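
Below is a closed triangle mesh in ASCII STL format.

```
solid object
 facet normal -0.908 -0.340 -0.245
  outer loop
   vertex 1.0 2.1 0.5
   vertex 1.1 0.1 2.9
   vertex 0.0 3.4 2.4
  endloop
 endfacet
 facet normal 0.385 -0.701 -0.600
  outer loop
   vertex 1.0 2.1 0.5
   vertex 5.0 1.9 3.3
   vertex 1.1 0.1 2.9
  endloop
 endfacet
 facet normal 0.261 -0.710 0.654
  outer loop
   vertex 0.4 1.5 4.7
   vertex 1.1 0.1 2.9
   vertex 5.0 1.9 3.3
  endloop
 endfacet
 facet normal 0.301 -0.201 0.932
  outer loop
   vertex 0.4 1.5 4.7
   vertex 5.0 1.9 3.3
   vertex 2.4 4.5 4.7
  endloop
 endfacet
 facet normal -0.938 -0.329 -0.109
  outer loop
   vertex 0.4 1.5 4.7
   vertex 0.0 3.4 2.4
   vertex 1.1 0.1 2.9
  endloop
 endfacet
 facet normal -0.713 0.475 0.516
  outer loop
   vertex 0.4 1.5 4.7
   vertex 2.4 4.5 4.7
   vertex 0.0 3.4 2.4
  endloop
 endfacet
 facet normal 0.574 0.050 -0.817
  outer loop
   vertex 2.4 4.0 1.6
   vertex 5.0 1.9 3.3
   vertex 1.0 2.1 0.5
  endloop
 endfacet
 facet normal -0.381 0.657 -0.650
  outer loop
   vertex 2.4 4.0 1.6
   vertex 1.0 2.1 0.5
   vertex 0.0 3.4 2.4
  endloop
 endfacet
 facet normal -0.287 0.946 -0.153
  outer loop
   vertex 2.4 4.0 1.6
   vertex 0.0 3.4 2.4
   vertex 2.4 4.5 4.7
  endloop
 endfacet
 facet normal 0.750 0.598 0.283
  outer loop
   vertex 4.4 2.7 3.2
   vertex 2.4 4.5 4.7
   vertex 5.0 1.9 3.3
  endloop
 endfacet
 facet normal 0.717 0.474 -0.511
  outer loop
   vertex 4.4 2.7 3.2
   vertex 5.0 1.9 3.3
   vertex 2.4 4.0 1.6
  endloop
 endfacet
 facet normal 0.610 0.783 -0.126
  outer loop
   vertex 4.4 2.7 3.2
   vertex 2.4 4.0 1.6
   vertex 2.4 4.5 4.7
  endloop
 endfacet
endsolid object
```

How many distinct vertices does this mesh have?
8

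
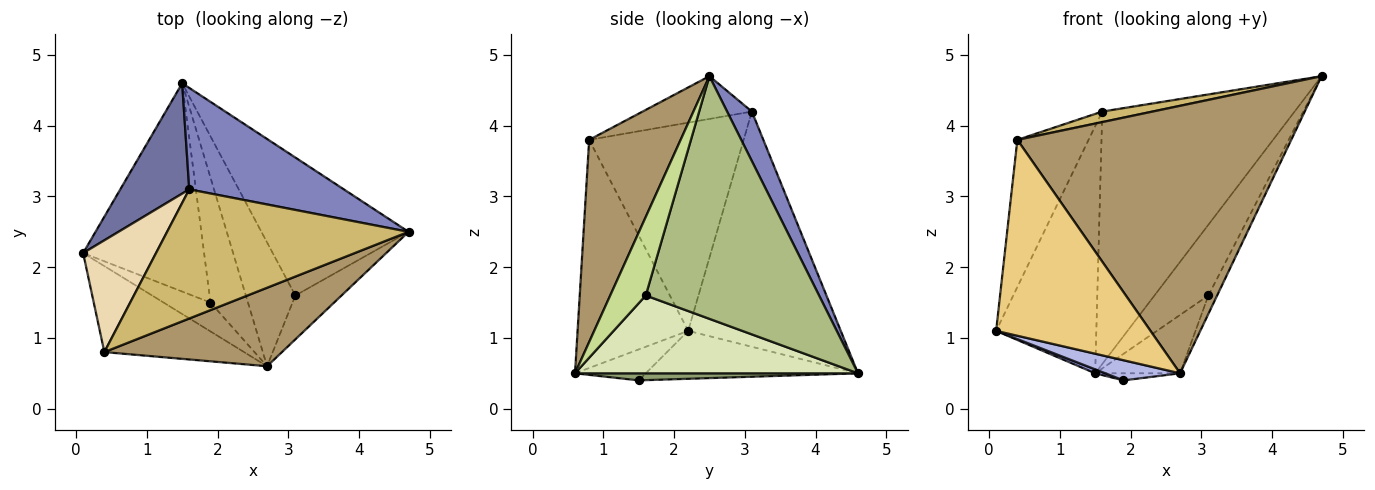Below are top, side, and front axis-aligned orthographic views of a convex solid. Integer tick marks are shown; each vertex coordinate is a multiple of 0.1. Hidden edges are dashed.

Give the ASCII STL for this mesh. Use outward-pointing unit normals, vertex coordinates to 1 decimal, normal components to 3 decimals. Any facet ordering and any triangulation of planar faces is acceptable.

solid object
 facet normal -0.812 0.533 0.238
  outer loop
   vertex 1.6 3.1 4.2
   vertex 1.5 4.6 0.5
   vertex 0.1 2.2 1.1
  endloop
 endfacet
 facet normal 0.119 0.921 0.370
  outer loop
   vertex 1.6 3.1 4.2
   vertex 4.7 2.5 4.7
   vertex 1.5 4.6 0.5
  endloop
 endfacet
 facet normal -0.368 -0.018 -0.930
  outer loop
   vertex 1.9 1.5 0.4
   vertex 0.1 2.2 1.1
   vertex 1.5 4.6 0.5
  endloop
 endfacet
 facet normal -0.476 -0.503 -0.721
  outer loop
   vertex 1.9 1.5 0.4
   vertex 2.7 0.6 0.5
   vertex 0.1 2.2 1.1
  endloop
 endfacet
 facet normal 0.185 0.056 -0.981
  outer loop
   vertex 1.9 1.5 0.4
   vertex 1.5 4.6 0.5
   vertex 2.7 0.6 0.5
  endloop
 endfacet
 facet normal 0.826 0.257 -0.501
  outer loop
   vertex 3.1 1.6 1.6
   vertex 1.5 4.6 0.5
   vertex 4.7 2.5 4.7
  endloop
 endfacet
 facet normal 0.843 0.208 -0.496
  outer loop
   vertex 3.1 1.6 1.6
   vertex 4.7 2.5 4.7
   vertex 2.7 0.6 0.5
  endloop
 endfacet
 facet normal 0.818 0.245 -0.520
  outer loop
   vertex 3.1 1.6 1.6
   vertex 2.7 0.6 0.5
   vertex 1.5 4.6 0.5
  endloop
 endfacet
 facet normal 0.305 -0.914 0.268
  outer loop
   vertex 0.4 0.8 3.8
   vertex 2.7 0.6 0.5
   vertex 4.7 2.5 4.7
  endloop
 endfacet
 facet normal -0.174 -0.080 0.982
  outer loop
   vertex 0.4 0.8 3.8
   vertex 4.7 2.5 4.7
   vertex 1.6 3.1 4.2
  endloop
 endfacet
 facet normal -0.549 -0.766 -0.336
  outer loop
   vertex 0.4 0.8 3.8
   vertex 0.1 2.2 1.1
   vertex 2.7 0.6 0.5
  endloop
 endfacet
 facet normal -0.866 0.399 0.303
  outer loop
   vertex 0.4 0.8 3.8
   vertex 1.6 3.1 4.2
   vertex 0.1 2.2 1.1
  endloop
 endfacet
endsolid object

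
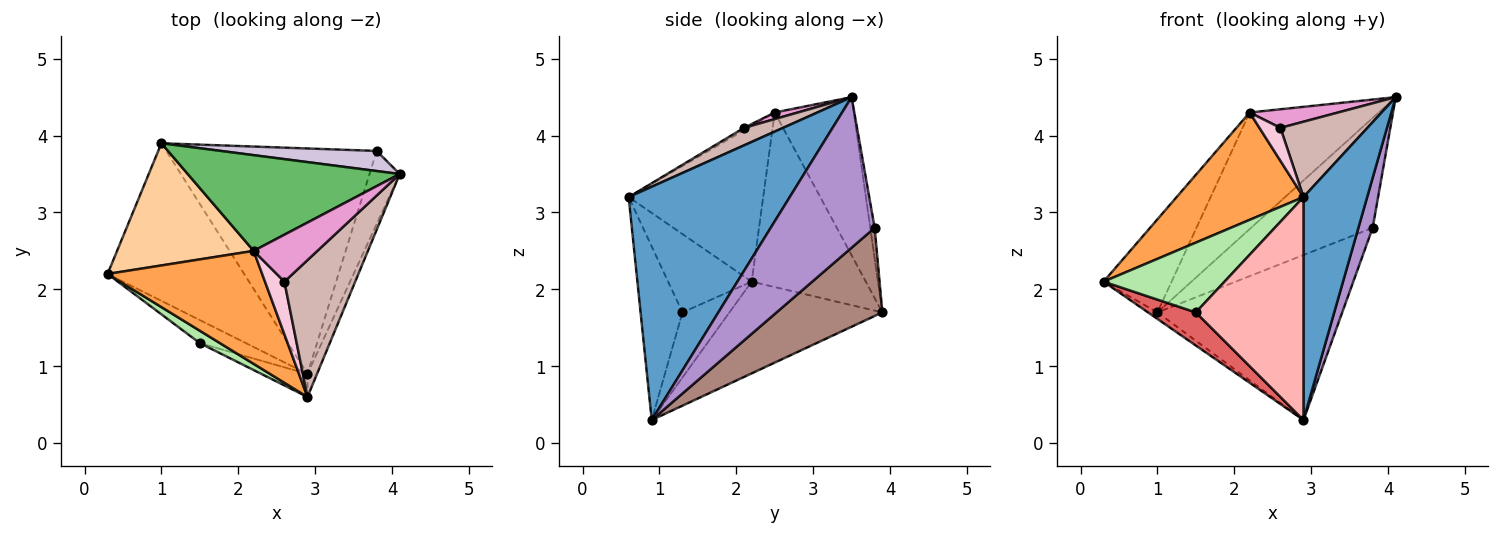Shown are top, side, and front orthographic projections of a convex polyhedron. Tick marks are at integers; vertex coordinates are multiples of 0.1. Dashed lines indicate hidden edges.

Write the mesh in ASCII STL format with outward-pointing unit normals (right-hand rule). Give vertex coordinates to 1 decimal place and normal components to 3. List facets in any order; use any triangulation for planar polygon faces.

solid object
 facet normal 0.929 -0.367 -0.038
  outer loop
   vertex 2.9 0.9 0.3
   vertex 4.1 3.5 4.5
   vertex 2.9 0.6 3.2
  endloop
 endfacet
 facet normal -0.557 0.034 -0.830
  outer loop
   vertex 1.0 3.9 1.7
   vertex 2.9 0.9 0.3
   vertex 0.3 2.2 2.1
  endloop
 endfacet
 facet normal -0.590 -0.556 0.585
  outer loop
   vertex 2.2 2.5 4.3
   vertex 0.3 2.2 2.1
   vertex 2.9 0.6 3.2
  endloop
 endfacet
 facet normal -0.713 0.425 0.558
  outer loop
   vertex 2.2 2.5 4.3
   vertex 1.0 3.9 1.7
   vertex 0.3 2.2 2.1
  endloop
 endfacet
 facet normal -0.428 0.698 0.574
  outer loop
   vertex 2.2 2.5 4.3
   vertex 4.1 3.5 4.5
   vertex 1.0 3.9 1.7
  endloop
 endfacet
 facet normal -0.562 -0.814 0.145
  outer loop
   vertex 1.5 1.3 1.7
   vertex 2.9 0.6 3.2
   vertex 0.3 2.2 2.1
  endloop
 endfacet
 facet normal -0.628 -0.639 -0.445
  outer loop
   vertex 1.5 1.3 1.7
   vertex 0.3 2.2 2.1
   vertex 2.9 0.9 0.3
  endloop
 endfacet
 facet normal -0.361 -0.928 -0.096
  outer loop
   vertex 1.5 1.3 1.7
   vertex 2.9 0.9 0.3
   vertex 2.9 0.6 3.2
  endloop
 endfacet
 facet normal 0.972 -0.133 -0.195
  outer loop
   vertex 3.8 3.8 2.8
   vertex 4.1 3.5 4.5
   vertex 2.9 0.9 0.3
  endloop
 endfacet
 facet normal -0.036 0.983 0.180
  outer loop
   vertex 3.8 3.8 2.8
   vertex 1.0 3.9 1.7
   vertex 4.1 3.5 4.5
  endloop
 endfacet
 facet normal 0.320 0.560 -0.764
  outer loop
   vertex 3.8 3.8 2.8
   vertex 2.9 0.9 0.3
   vertex 1.0 3.9 1.7
  endloop
 endfacet
 facet normal 0.212 -0.471 0.856
  outer loop
   vertex 2.6 2.1 4.1
   vertex 2.9 0.6 3.2
   vertex 4.1 3.5 4.5
  endloop
 endfacet
 facet normal 0.096 -0.367 0.925
  outer loop
   vertex 2.6 2.1 4.1
   vertex 4.1 3.5 4.5
   vertex 2.2 2.5 4.3
  endloop
 endfacet
 facet normal -0.105 -0.527 0.843
  outer loop
   vertex 2.6 2.1 4.1
   vertex 2.2 2.5 4.3
   vertex 2.9 0.6 3.2
  endloop
 endfacet
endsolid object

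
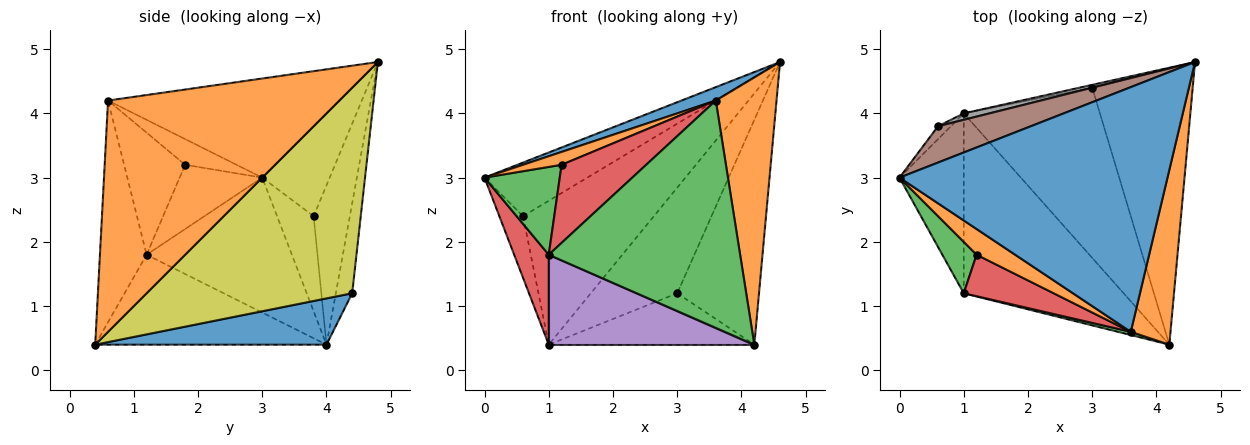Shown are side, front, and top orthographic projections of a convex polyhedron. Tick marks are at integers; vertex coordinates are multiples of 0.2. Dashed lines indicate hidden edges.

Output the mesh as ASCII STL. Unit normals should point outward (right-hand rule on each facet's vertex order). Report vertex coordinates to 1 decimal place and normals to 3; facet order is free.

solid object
 facet normal -0.346 -0.051 0.937
  outer loop
   vertex 3.6 0.6 4.2
   vertex 4.6 4.8 4.8
   vertex 0.0 3.0 3.0
  endloop
 endfacet
 facet normal 0.954 -0.251 0.164
  outer loop
   vertex 3.6 0.6 4.2
   vertex 4.2 0.4 0.4
   vertex 4.6 4.8 4.8
  endloop
 endfacet
 facet normal -0.237 -0.971 0.014
  outer loop
   vertex 1.0 1.2 1.8
   vertex 4.2 0.4 0.4
   vertex 3.6 0.6 4.2
  endloop
 endfacet
 facet normal -0.883 -0.210 -0.420
  outer loop
   vertex 1.0 1.2 1.8
   vertex 0.0 3.0 3.0
   vertex 1.0 4.0 0.4
  endloop
 endfacet
 facet normal -0.449 -0.400 -0.799
  outer loop
   vertex 1.0 1.2 1.8
   vertex 1.0 4.0 0.4
   vertex 4.2 0.4 0.4
  endloop
 endfacet
 facet normal -0.477 0.728 0.493
  outer loop
   vertex 0.6 3.8 2.4
   vertex 0.0 3.0 3.0
   vertex 4.6 4.8 4.8
  endloop
 endfacet
 facet normal -0.834 0.541 -0.113
  outer loop
   vertex 0.6 3.8 2.4
   vertex 1.0 4.0 0.4
   vertex 0.0 3.0 3.0
  endloop
 endfacet
 facet normal -0.267 0.963 0.043
  outer loop
   vertex 0.6 3.8 2.4
   vertex 4.6 4.8 4.8
   vertex 1.0 4.0 0.4
  endloop
 endfacet
 facet normal 0.846 0.337 -0.413
  outer loop
   vertex 3.0 4.4 1.2
   vertex 4.6 4.8 4.8
   vertex 4.2 0.4 0.4
  endloop
 endfacet
 facet normal -0.186 0.982 -0.027
  outer loop
   vertex 3.0 4.4 1.2
   vertex 1.0 4.0 0.4
   vertex 4.6 4.8 4.8
  endloop
 endfacet
 facet normal 0.309 0.275 -0.910
  outer loop
   vertex 3.0 4.4 1.2
   vertex 4.2 0.4 0.4
   vertex 1.0 4.0 0.4
  endloop
 endfacet
 facet normal -0.512 -0.384 0.768
  outer loop
   vertex 1.2 1.8 3.2
   vertex 3.6 0.6 4.2
   vertex 0.0 3.0 3.0
  endloop
 endfacet
 facet normal -0.688 -0.627 0.367
  outer loop
   vertex 1.2 1.8 3.2
   vertex 0.0 3.0 3.0
   vertex 1.0 1.2 1.8
  endloop
 endfacet
 facet normal -0.537 -0.745 0.396
  outer loop
   vertex 1.2 1.8 3.2
   vertex 1.0 1.2 1.8
   vertex 3.6 0.6 4.2
  endloop
 endfacet
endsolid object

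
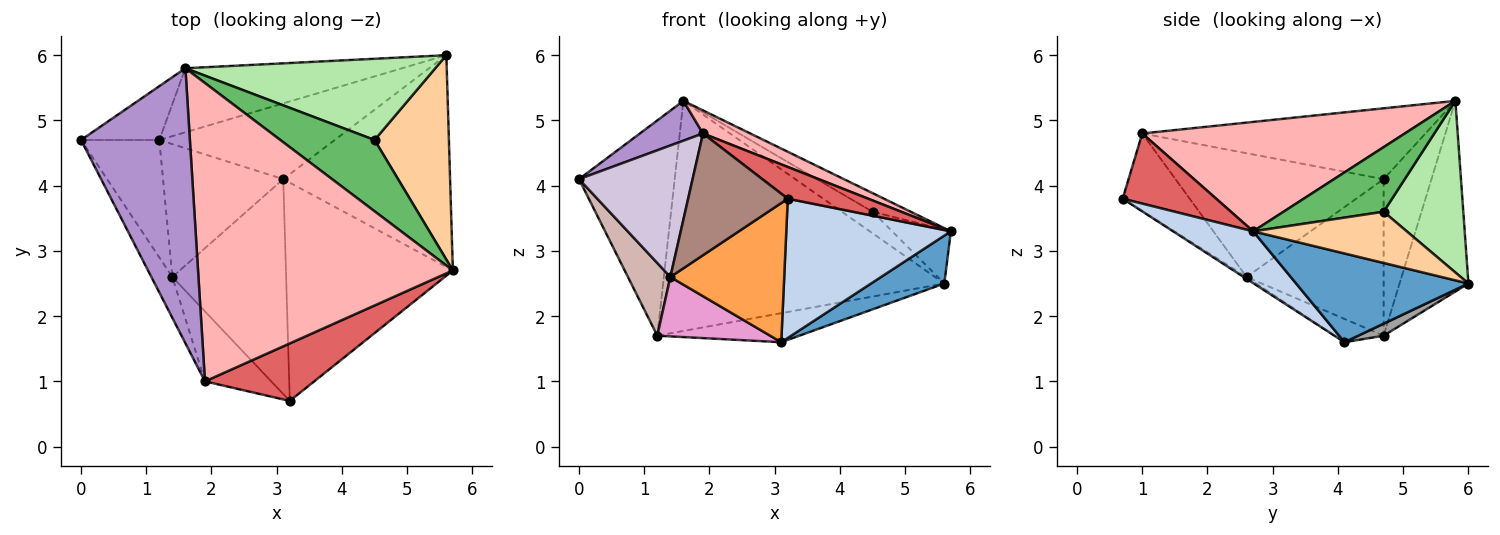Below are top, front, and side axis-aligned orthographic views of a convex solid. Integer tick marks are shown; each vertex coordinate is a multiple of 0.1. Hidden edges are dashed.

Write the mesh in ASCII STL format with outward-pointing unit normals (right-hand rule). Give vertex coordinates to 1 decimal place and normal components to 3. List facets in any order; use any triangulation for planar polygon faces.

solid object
 facet normal 0.461 -0.196 -0.866
  outer loop
   vertex 3.1 4.1 1.6
   vertex 5.6 6.0 2.5
   vertex 5.7 2.7 3.3
  endloop
 endfacet
 facet normal 0.253 -0.520 -0.816
  outer loop
   vertex 3.2 0.7 3.8
   vertex 3.1 4.1 1.6
   vertex 5.7 2.7 3.3
  endloop
 endfacet
 facet normal -0.014 -0.543 -0.839
  outer loop
   vertex 1.4 2.6 2.6
   vertex 3.1 4.1 1.6
   vertex 3.2 0.7 3.8
  endloop
 endfacet
 facet normal 0.554 0.212 0.805
  outer loop
   vertex 4.5 4.7 3.6
   vertex 5.7 2.7 3.3
   vertex 5.6 6.0 2.5
  endloop
 endfacet
 facet normal 0.553 0.211 0.806
  outer loop
   vertex 4.5 4.7 3.6
   vertex 1.6 5.8 5.3
   vertex 5.7 2.7 3.3
  endloop
 endfacet
 facet normal 0.553 0.213 0.805
  outer loop
   vertex 4.5 4.7 3.6
   vertex 5.6 6.0 2.5
   vertex 1.6 5.8 5.3
  endloop
 endfacet
 facet normal 0.490 -0.421 0.763
  outer loop
   vertex 1.9 1.0 4.8
   vertex 3.2 0.7 3.8
   vertex 5.7 2.7 3.3
  endloop
 endfacet
 facet normal 0.394 -0.071 0.917
  outer loop
   vertex 1.9 1.0 4.8
   vertex 5.7 2.7 3.3
   vertex 1.6 5.8 5.3
  endloop
 endfacet
 facet normal -0.541 -0.121 0.832
  outer loop
   vertex 1.9 1.0 4.8
   vertex 1.6 5.8 5.3
   vertex 0.0 4.7 4.1
  endloop
 endfacet
 facet normal -0.868 -0.474 -0.147
  outer loop
   vertex 1.9 1.0 4.8
   vertex 0.0 4.7 4.1
   vertex 1.4 2.6 2.6
  endloop
 endfacet
 facet normal -0.504 -0.749 -0.430
  outer loop
   vertex 1.9 1.0 4.8
   vertex 1.4 2.6 2.6
   vertex 3.2 0.7 3.8
  endloop
 endfacet
 facet normal -0.862 -0.267 -0.431
  outer loop
   vertex 1.2 4.7 1.7
   vertex 1.4 2.6 2.6
   vertex 0.0 4.7 4.1
  endloop
 endfacet
 facet normal -0.174 -0.402 -0.899
  outer loop
   vertex 1.2 4.7 1.7
   vertex 3.1 4.1 1.6
   vertex 1.4 2.6 2.6
  endloop
 endfacet
 facet normal -0.436 0.873 -0.218
  outer loop
   vertex 1.2 4.7 1.7
   vertex 0.0 4.7 4.1
   vertex 1.6 5.8 5.3
  endloop
 endfacet
 facet normal 0.064 0.357 -0.932
  outer loop
   vertex 1.2 4.7 1.7
   vertex 5.6 6.0 2.5
   vertex 3.1 4.1 1.6
  endloop
 endfacet
 facet normal -0.230 0.938 -0.261
  outer loop
   vertex 1.2 4.7 1.7
   vertex 1.6 5.8 5.3
   vertex 5.6 6.0 2.5
  endloop
 endfacet
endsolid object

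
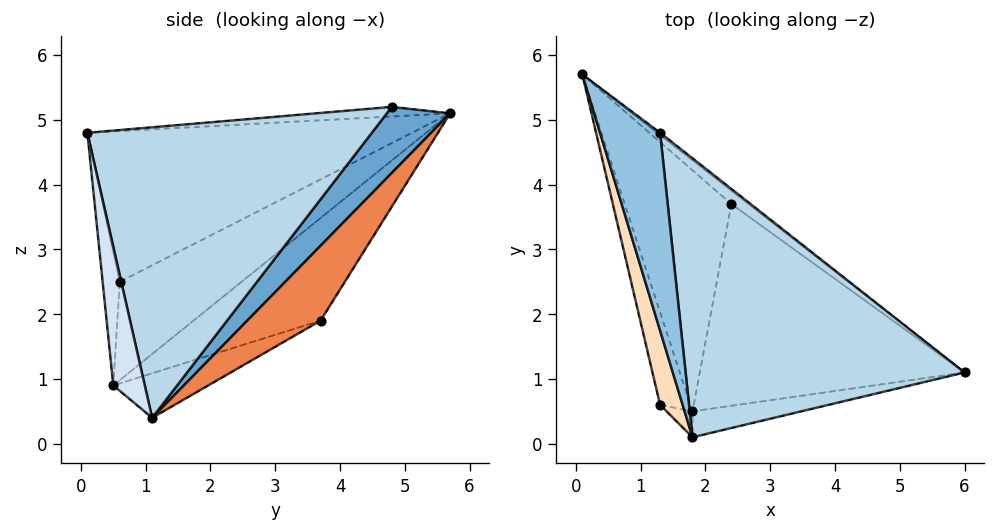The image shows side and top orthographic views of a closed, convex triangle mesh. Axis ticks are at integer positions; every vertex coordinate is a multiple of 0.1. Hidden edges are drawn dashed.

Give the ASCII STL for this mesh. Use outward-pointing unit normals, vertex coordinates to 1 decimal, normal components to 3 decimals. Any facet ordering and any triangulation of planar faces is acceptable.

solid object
 facet normal 0.601 0.799 -0.027
  outer loop
   vertex 1.3 4.8 5.2
   vertex 6.0 1.1 0.4
   vertex 0.1 5.7 5.1
  endloop
 endfacet
 facet normal -0.157 -0.100 0.982
  outer loop
   vertex 1.3 4.8 5.2
   vertex 0.1 5.7 5.1
   vertex 1.8 0.1 4.8
  endloop
 endfacet
 facet normal 0.721 0.018 0.692
  outer loop
   vertex 1.3 4.8 5.2
   vertex 1.8 0.1 4.8
   vertex 6.0 1.1 0.4
  endloop
 endfacet
 facet normal 0.129 -0.986 -0.101
  outer loop
   vertex 1.8 0.5 0.9
   vertex 6.0 1.1 0.4
   vertex 1.8 0.1 4.8
  endloop
 endfacet
 facet normal 0.546 0.828 -0.125
  outer loop
   vertex 2.4 3.7 1.9
   vertex 0.1 5.7 5.1
   vertex 6.0 1.1 0.4
  endloop
 endfacet
 facet normal -0.654 0.335 -0.679
  outer loop
   vertex 2.4 3.7 1.9
   vertex 1.8 0.5 0.9
   vertex 0.1 5.7 5.1
  endloop
 endfacet
 facet normal -0.157 0.321 -0.934
  outer loop
   vertex 2.4 3.7 1.9
   vertex 6.0 1.1 0.4
   vertex 1.8 0.5 0.9
  endloop
 endfacet
 facet normal -0.945 -0.294 0.141
  outer loop
   vertex 1.3 0.6 2.5
   vertex 1.8 0.1 4.8
   vertex 0.1 5.7 5.1
  endloop
 endfacet
 facet normal -0.953 -0.075 -0.293
  outer loop
   vertex 1.3 0.6 2.5
   vertex 0.1 5.7 5.1
   vertex 1.8 0.5 0.9
  endloop
 endfacet
 facet normal -0.465 -0.881 -0.090
  outer loop
   vertex 1.3 0.6 2.5
   vertex 1.8 0.5 0.9
   vertex 1.8 0.1 4.8
  endloop
 endfacet
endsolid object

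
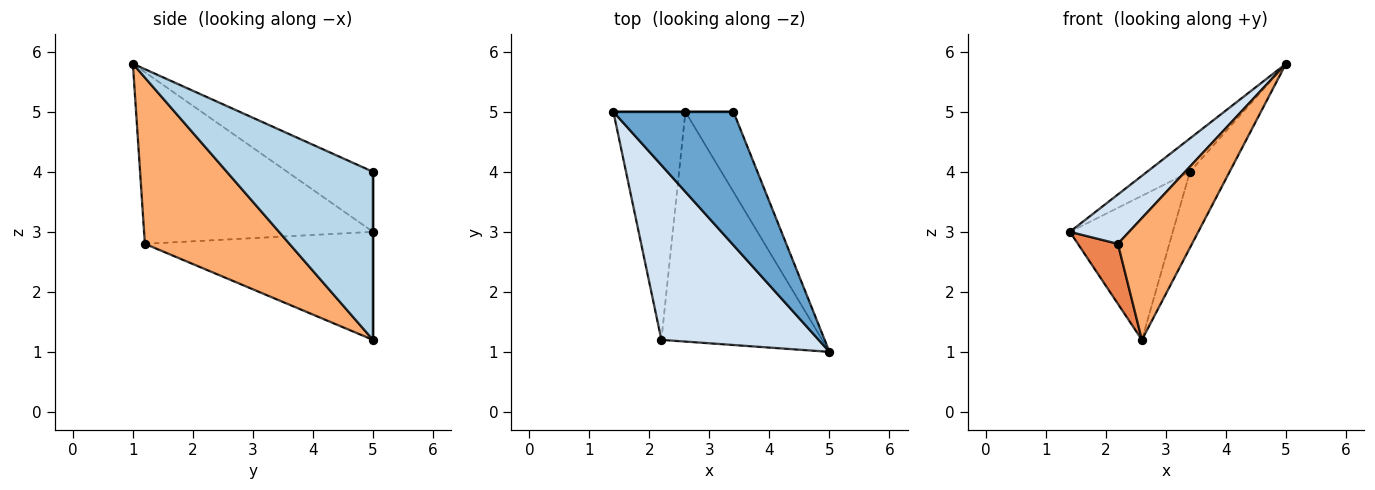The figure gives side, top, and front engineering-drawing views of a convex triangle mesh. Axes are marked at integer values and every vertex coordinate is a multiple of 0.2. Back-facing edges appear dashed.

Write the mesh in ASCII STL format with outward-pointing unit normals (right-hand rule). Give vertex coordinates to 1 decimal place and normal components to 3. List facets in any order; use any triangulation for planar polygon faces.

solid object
 facet normal -0.436 0.218 0.873
  outer loop
   vertex 3.4 5.0 4.0
   vertex 1.4 5.0 3.0
   vertex 5.0 1.0 5.8
  endloop
 endfacet
 facet normal 0.000 1.000 0.000
  outer loop
   vertex 2.6 5.0 1.2
   vertex 1.4 5.0 3.0
   vertex 3.4 5.0 4.0
  endloop
 endfacet
 facet normal 0.930 0.253 -0.266
  outer loop
   vertex 2.6 5.0 1.2
   vertex 3.4 5.0 4.0
   vertex 5.0 1.0 5.8
  endloop
 endfacet
 facet normal -0.724 -0.187 0.664
  outer loop
   vertex 2.2 1.2 2.8
   vertex 5.0 1.0 5.8
   vertex 1.4 5.0 3.0
  endloop
 endfacet
 facet normal -0.823 -0.144 -0.549
  outer loop
   vertex 2.2 1.2 2.8
   vertex 1.4 5.0 3.0
   vertex 2.6 5.0 1.2
  endloop
 endfacet
 facet normal 0.674 -0.346 -0.652
  outer loop
   vertex 2.2 1.2 2.8
   vertex 2.6 5.0 1.2
   vertex 5.0 1.0 5.8
  endloop
 endfacet
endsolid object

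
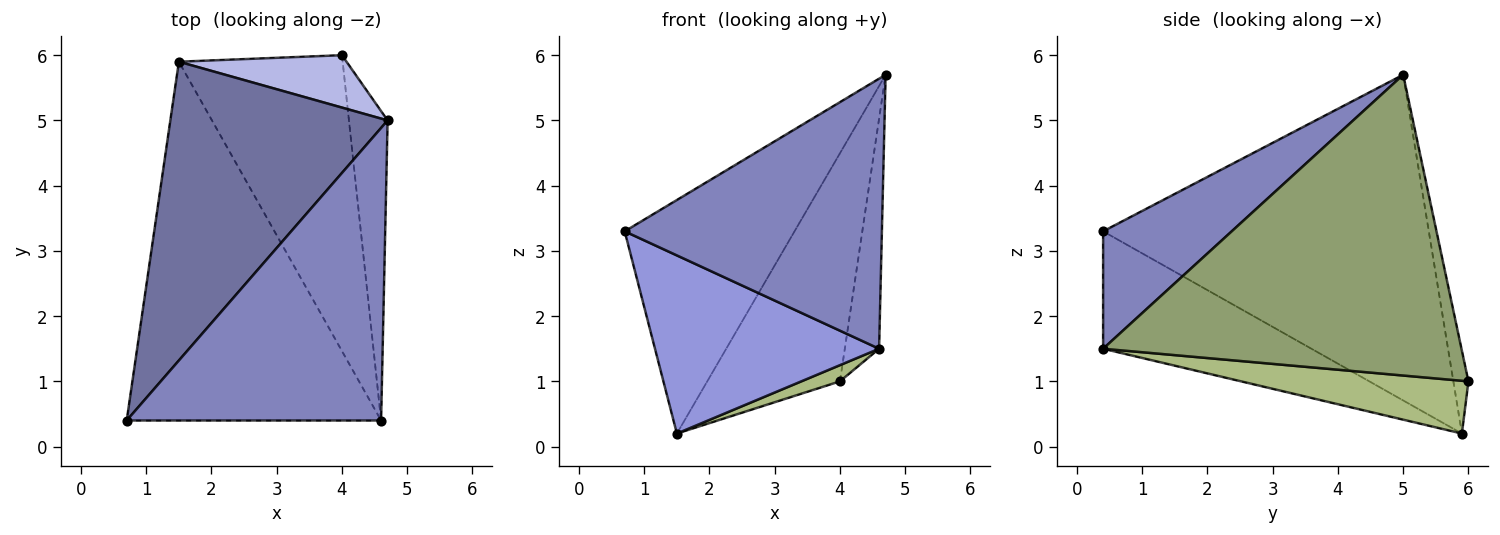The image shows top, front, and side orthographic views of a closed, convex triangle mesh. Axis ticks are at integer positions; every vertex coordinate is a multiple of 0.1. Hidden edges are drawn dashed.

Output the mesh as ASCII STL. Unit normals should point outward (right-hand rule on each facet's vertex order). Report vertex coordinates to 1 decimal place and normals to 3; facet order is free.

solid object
 facet normal -0.763 0.398 0.509
  outer loop
   vertex 1.5 5.9 0.2
   vertex 0.7 0.4 3.3
   vertex 4.7 5.0 5.7
  endloop
 endfacet
 facet normal 0.321 -0.642 0.696
  outer loop
   vertex 4.6 0.4 1.5
   vertex 4.7 5.0 5.7
   vertex 0.7 0.4 3.3
  endloop
 endfacet
 facet normal -0.382 -0.411 -0.828
  outer loop
   vertex 4.6 0.4 1.5
   vertex 0.7 0.4 3.3
   vertex 1.5 5.9 0.2
  endloop
 endfacet
 facet normal -0.110 0.969 0.222
  outer loop
   vertex 4.0 6.0 1.0
   vertex 1.5 5.9 0.2
   vertex 4.7 5.0 5.7
  endloop
 endfacet
 facet normal 0.987 0.094 -0.127
  outer loop
   vertex 4.0 6.0 1.0
   vertex 4.7 5.0 5.7
   vertex 4.6 0.4 1.5
  endloop
 endfacet
 facet normal 0.306 -0.052 -0.951
  outer loop
   vertex 4.0 6.0 1.0
   vertex 4.6 0.4 1.5
   vertex 1.5 5.9 0.2
  endloop
 endfacet
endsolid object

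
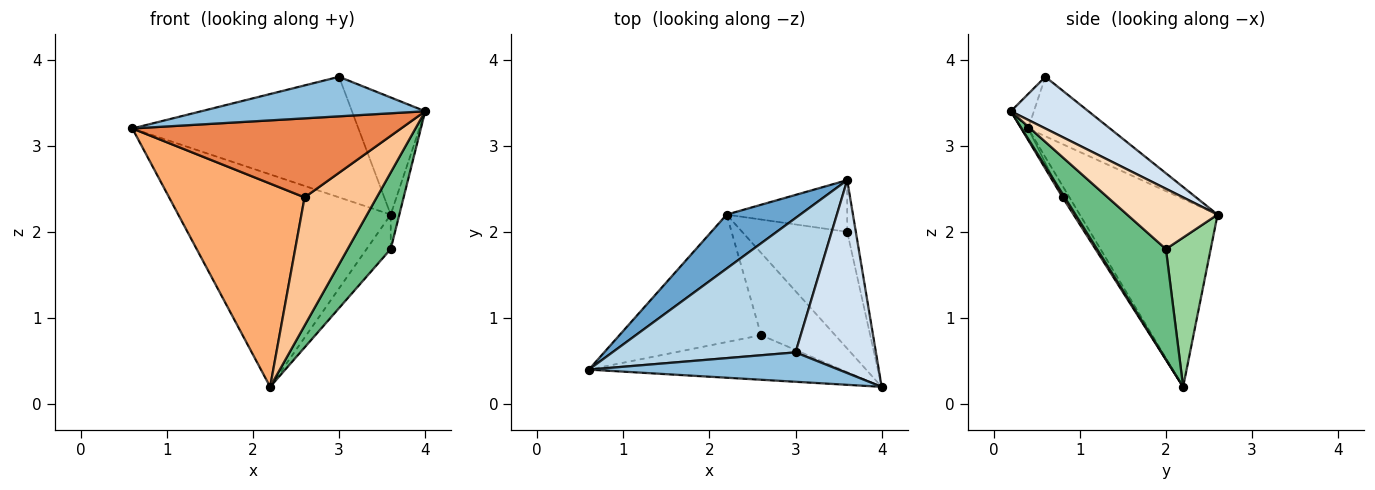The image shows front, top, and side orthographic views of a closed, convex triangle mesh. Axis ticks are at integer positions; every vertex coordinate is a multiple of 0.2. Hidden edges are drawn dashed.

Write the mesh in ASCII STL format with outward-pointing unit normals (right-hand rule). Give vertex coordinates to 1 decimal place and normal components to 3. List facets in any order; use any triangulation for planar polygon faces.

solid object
 facet normal -0.532 0.821 0.208
  outer loop
   vertex 2.2 2.2 0.2
   vertex 0.6 0.4 3.2
   vertex 3.6 2.6 2.2
  endloop
 endfacet
 facet normal -0.082 -0.800 0.595
  outer loop
   vertex 3.0 0.6 3.8
   vertex 0.6 0.4 3.2
   vertex 4.0 0.2 3.4
  endloop
 endfacet
 facet normal -0.235 0.649 0.723
  outer loop
   vertex 3.0 0.6 3.8
   vertex 3.6 2.6 2.2
   vertex 0.6 0.4 3.2
  endloop
 endfacet
 facet normal 0.482 0.455 0.749
  outer loop
   vertex 3.0 0.6 3.8
   vertex 4.0 0.2 3.4
   vertex 3.6 2.6 2.2
  endloop
 endfacet
 facet normal -0.022 -0.871 -0.491
  outer loop
   vertex 2.6 0.8 2.4
   vertex 4.0 0.2 3.4
   vertex 0.6 0.4 3.2
  endloop
 endfacet
 facet normal -0.043 -0.846 -0.531
  outer loop
   vertex 2.6 0.8 2.4
   vertex 0.6 0.4 3.2
   vertex 2.2 2.2 0.2
  endloop
 endfacet
 facet normal 0.025 -0.841 -0.540
  outer loop
   vertex 2.6 0.8 2.4
   vertex 2.2 2.2 0.2
   vertex 4.0 0.2 3.4
  endloop
 endfacet
 facet normal 0.986 0.094 -0.141
  outer loop
   vertex 3.6 2.0 1.8
   vertex 3.6 2.6 2.2
   vertex 4.0 0.2 3.4
  endloop
 endfacet
 facet normal 0.660 -0.412 -0.629
  outer loop
   vertex 3.6 2.0 1.8
   vertex 4.0 0.2 3.4
   vertex 2.2 2.2 0.2
  endloop
 endfacet
 facet normal 0.718 0.386 -0.580
  outer loop
   vertex 3.6 2.0 1.8
   vertex 2.2 2.2 0.2
   vertex 3.6 2.6 2.2
  endloop
 endfacet
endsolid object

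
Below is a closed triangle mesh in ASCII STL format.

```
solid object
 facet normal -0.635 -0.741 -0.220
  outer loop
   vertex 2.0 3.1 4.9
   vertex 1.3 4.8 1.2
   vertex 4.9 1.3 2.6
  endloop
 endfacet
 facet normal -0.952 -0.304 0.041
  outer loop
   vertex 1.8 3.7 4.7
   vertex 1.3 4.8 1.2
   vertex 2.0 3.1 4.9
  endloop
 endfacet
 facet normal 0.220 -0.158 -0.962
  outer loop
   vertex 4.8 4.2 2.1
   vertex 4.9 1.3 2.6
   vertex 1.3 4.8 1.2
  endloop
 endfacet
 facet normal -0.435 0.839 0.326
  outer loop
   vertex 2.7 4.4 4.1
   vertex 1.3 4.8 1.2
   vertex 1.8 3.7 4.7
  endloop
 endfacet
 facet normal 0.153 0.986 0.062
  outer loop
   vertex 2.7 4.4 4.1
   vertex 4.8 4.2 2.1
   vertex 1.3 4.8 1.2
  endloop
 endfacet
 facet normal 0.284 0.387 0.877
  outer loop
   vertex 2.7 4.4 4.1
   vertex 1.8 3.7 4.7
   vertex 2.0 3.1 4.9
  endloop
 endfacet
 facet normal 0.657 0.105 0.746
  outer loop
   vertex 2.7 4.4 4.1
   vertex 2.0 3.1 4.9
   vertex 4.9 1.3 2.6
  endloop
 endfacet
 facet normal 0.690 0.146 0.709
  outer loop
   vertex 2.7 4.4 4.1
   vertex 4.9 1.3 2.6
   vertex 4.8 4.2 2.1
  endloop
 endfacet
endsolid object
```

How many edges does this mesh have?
12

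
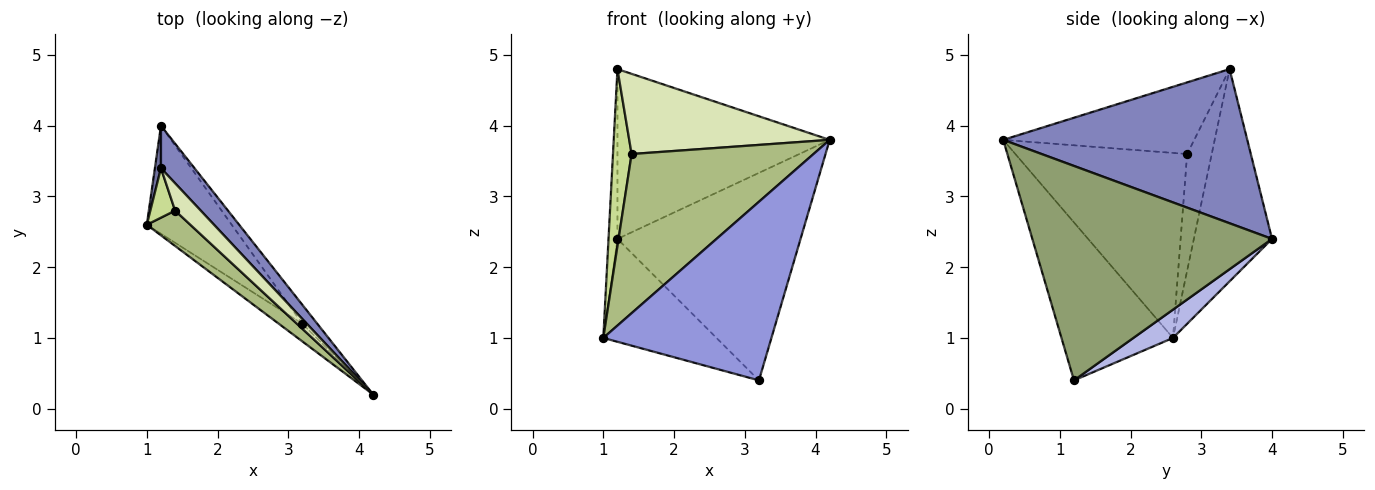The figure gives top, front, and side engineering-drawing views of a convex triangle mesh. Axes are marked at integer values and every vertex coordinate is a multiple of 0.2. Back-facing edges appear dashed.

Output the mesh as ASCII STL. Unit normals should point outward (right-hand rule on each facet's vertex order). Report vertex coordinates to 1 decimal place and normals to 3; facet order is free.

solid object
 facet normal -0.993 0.114 0.028
  outer loop
   vertex 1.2 3.4 4.8
   vertex 1.2 4.0 2.4
   vertex 1.0 2.6 1.0
  endloop
 endfacet
 facet normal 0.745 0.648 0.162
  outer loop
   vertex 1.2 3.4 4.8
   vertex 4.2 0.2 3.8
   vertex 1.2 4.0 2.4
  endloop
 endfacet
 facet normal -0.551 -0.830 -0.082
  outer loop
   vertex 3.2 1.2 0.4
   vertex 4.2 0.2 3.8
   vertex 1.0 2.6 1.0
  endloop
 endfacet
 facet normal 0.235 0.670 -0.704
  outer loop
   vertex 3.2 1.2 0.4
   vertex 1.0 2.6 1.0
   vertex 1.2 4.0 2.4
  endloop
 endfacet
 facet normal 0.793 0.606 -0.055
  outer loop
   vertex 3.2 1.2 0.4
   vertex 1.2 4.0 2.4
   vertex 4.2 0.2 3.8
  endloop
 endfacet
 facet normal -0.678 -0.718 0.159
  outer loop
   vertex 1.4 2.8 3.6
   vertex 1.0 2.6 1.0
   vertex 4.2 0.2 3.8
  endloop
 endfacet
 facet normal -0.786 -0.595 0.167
  outer loop
   vertex 1.4 2.8 3.6
   vertex 1.2 3.4 4.8
   vertex 1.0 2.6 1.0
  endloop
 endfacet
 facet normal -0.670 -0.703 0.240
  outer loop
   vertex 1.4 2.8 3.6
   vertex 4.2 0.2 3.8
   vertex 1.2 3.4 4.8
  endloop
 endfacet
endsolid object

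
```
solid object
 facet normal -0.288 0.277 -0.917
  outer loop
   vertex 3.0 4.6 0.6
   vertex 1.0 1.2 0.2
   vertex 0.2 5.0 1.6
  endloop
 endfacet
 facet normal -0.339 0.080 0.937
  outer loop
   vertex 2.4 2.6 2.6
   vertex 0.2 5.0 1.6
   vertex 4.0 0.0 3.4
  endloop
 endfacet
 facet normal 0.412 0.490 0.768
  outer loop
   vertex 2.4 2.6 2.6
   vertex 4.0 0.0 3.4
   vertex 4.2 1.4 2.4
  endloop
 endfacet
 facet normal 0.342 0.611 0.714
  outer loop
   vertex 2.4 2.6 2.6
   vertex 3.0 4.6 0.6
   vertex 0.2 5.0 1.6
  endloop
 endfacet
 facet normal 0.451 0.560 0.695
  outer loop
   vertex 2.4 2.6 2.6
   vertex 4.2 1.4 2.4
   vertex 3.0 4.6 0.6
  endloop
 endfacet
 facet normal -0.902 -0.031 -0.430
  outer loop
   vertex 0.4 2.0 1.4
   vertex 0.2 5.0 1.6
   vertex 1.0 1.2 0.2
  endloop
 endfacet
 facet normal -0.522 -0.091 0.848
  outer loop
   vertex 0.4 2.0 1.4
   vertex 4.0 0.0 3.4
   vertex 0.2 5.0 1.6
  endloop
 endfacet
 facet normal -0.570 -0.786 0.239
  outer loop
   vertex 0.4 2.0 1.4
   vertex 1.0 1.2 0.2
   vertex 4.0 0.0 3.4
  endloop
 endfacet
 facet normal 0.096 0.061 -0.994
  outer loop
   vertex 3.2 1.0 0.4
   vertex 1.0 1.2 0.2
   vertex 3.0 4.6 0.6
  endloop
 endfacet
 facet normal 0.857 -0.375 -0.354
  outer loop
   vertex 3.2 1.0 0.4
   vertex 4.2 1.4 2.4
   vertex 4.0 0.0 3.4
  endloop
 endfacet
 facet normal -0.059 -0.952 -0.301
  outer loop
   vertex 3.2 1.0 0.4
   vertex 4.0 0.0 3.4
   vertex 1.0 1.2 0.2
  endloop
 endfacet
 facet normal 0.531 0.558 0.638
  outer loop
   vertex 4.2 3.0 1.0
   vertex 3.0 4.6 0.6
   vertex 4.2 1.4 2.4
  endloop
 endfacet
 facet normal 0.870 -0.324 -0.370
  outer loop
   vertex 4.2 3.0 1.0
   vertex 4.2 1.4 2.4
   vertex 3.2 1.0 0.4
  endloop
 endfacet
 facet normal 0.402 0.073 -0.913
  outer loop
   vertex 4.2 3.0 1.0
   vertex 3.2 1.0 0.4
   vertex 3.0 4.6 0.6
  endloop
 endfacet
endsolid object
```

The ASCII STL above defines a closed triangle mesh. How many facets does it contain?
14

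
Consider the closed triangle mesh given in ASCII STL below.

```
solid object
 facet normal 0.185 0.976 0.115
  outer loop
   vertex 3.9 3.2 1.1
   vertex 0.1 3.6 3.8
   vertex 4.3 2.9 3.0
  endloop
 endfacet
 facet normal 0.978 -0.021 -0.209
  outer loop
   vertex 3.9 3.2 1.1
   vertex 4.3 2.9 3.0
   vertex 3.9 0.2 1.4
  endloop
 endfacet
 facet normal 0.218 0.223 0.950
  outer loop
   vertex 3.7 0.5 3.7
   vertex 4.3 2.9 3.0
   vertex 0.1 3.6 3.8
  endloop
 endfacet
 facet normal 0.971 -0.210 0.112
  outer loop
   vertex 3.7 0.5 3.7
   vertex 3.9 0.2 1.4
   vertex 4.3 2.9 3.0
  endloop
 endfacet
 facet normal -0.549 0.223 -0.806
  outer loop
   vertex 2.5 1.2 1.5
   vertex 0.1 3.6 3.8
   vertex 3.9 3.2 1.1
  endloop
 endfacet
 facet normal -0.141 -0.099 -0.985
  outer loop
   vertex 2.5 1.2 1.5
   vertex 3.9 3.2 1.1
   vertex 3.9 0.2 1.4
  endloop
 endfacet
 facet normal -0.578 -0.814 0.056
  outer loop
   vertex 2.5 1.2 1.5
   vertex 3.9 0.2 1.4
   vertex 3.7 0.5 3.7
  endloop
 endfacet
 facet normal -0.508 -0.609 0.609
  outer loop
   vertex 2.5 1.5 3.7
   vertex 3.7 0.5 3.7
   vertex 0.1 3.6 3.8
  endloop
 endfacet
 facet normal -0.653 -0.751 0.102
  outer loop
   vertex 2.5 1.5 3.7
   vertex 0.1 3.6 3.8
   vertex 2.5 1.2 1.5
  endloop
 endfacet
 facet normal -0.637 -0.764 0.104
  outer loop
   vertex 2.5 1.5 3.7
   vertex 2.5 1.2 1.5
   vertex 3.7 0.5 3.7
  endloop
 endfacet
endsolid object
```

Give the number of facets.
10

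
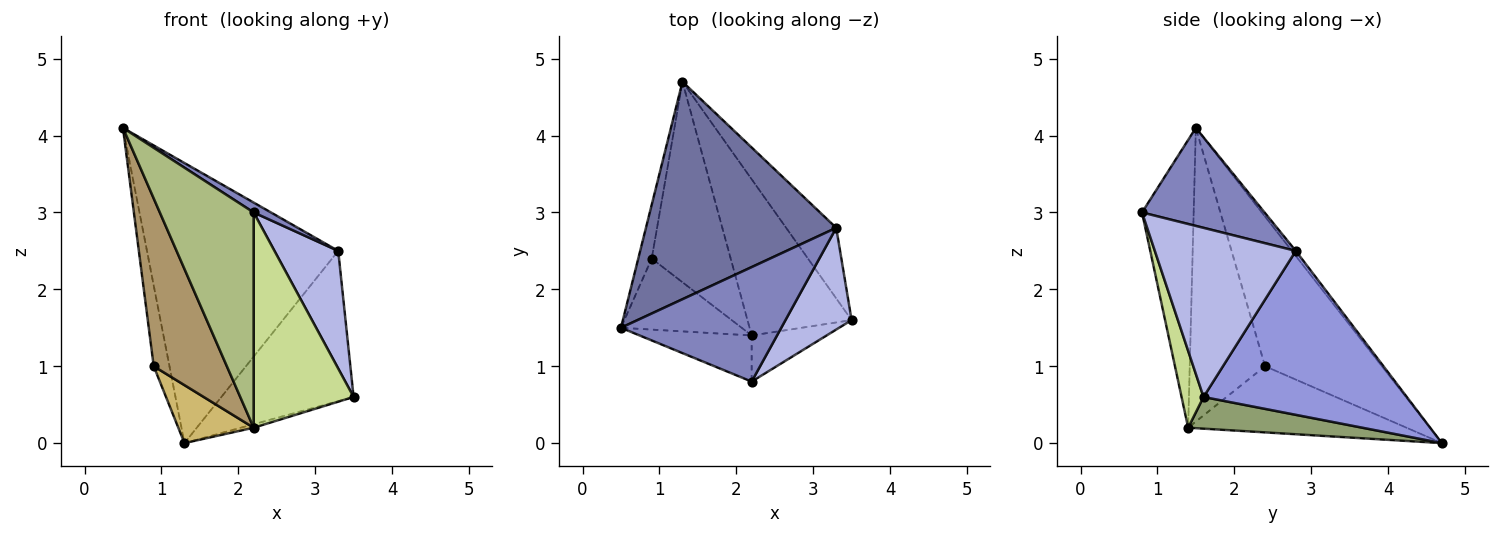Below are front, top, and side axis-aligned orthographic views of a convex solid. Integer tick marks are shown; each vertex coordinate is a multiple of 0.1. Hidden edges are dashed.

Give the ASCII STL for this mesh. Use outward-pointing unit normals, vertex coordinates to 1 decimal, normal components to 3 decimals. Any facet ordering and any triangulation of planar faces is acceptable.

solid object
 facet normal -0.016 0.790 0.613
  outer loop
   vertex 3.3 2.8 2.5
   vertex 1.3 4.7 0.0
   vertex 0.5 1.5 4.1
  endloop
 endfacet
 facet normal 0.520 -0.073 0.851
  outer loop
   vertex 3.3 2.8 2.5
   vertex 0.5 1.5 4.1
   vertex 2.2 0.8 3.0
  endloop
 endfacet
 facet normal 0.812 0.528 -0.248
  outer loop
   vertex 3.3 2.8 2.5
   vertex 3.5 1.6 0.6
   vertex 1.3 4.7 0.0
  endloop
 endfacet
 facet normal 0.858 -0.388 0.336
  outer loop
   vertex 3.3 2.8 2.5
   vertex 2.2 0.8 3.0
   vertex 3.5 1.6 0.6
  endloop
 endfacet
 facet normal 0.291 0.021 -0.956
  outer loop
   vertex 2.2 1.4 0.2
   vertex 1.3 4.7 0.0
   vertex 3.5 1.6 0.6
  endloop
 endfacet
 facet normal -0.474 -0.861 -0.185
  outer loop
   vertex 2.2 1.4 0.2
   vertex 2.2 0.8 3.0
   vertex 0.5 1.5 4.1
  endloop
 endfacet
 facet normal 0.210 -0.956 -0.205
  outer loop
   vertex 2.2 1.4 0.2
   vertex 3.5 1.6 0.6
   vertex 2.2 0.8 3.0
  endloop
 endfacet
 facet normal -0.987 0.133 -0.089
  outer loop
   vertex 0.9 2.4 1.0
   vertex 0.5 1.5 4.1
   vertex 1.3 4.7 0.0
  endloop
 endfacet
 facet normal -0.688 -0.668 -0.283
  outer loop
   vertex 0.9 2.4 1.0
   vertex 2.2 1.4 0.2
   vertex 0.5 1.5 4.1
  endloop
 endfacet
 facet normal -0.627 -0.216 -0.748
  outer loop
   vertex 0.9 2.4 1.0
   vertex 1.3 4.7 0.0
   vertex 2.2 1.4 0.2
  endloop
 endfacet
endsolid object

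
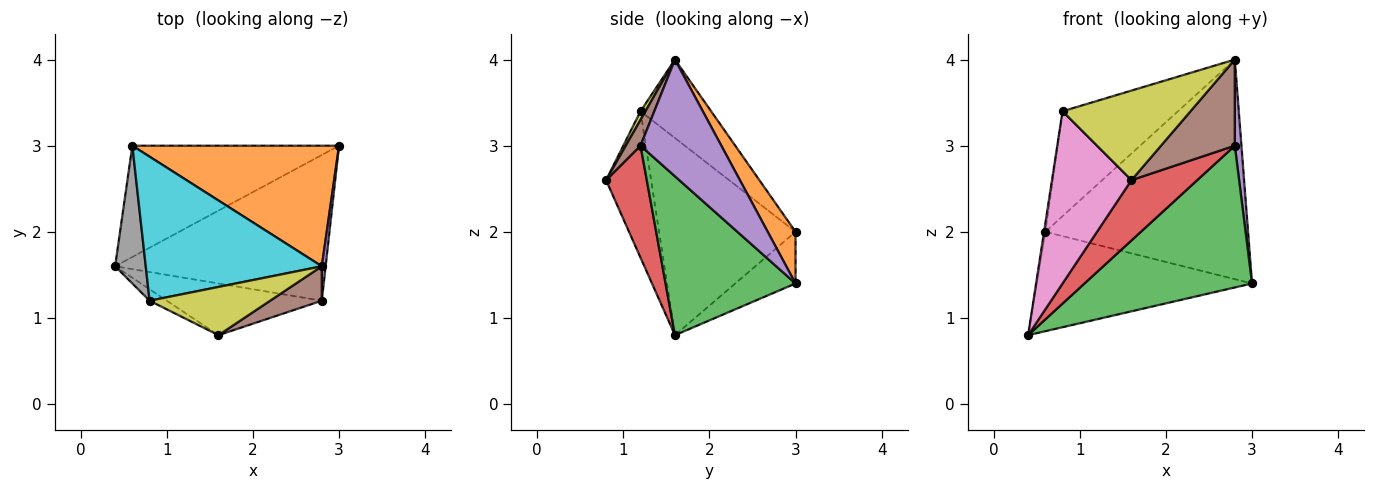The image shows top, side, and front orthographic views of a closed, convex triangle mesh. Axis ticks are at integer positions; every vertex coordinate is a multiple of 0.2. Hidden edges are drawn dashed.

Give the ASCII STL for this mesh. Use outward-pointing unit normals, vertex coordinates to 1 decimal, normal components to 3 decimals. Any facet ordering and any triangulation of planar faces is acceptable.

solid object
 facet normal -0.183 0.655 -0.733
  outer loop
   vertex 0.6 3.0 2.0
   vertex 3.0 3.0 1.4
   vertex 0.4 1.6 0.8
  endloop
 endfacet
 facet normal 0.119 0.870 0.478
  outer loop
   vertex 2.8 1.6 4.0
   vertex 3.0 3.0 1.4
   vertex 0.6 3.0 2.0
  endloop
 endfacet
 facet normal 0.476 -0.613 -0.630
  outer loop
   vertex 2.8 1.2 3.0
   vertex 0.4 1.6 0.8
   vertex 3.0 3.0 1.4
  endloop
 endfacet
 facet normal 0.425 -0.687 -0.589
  outer loop
   vertex 2.8 1.2 3.0
   vertex 1.6 0.8 2.6
   vertex 0.4 1.6 0.8
  endloop
 endfacet
 facet normal 0.996 -0.082 0.033
  outer loop
   vertex 2.8 1.2 3.0
   vertex 3.0 3.0 1.4
   vertex 2.8 1.6 4.0
  endloop
 endfacet
 facet normal 0.183 -0.913 0.365
  outer loop
   vertex 2.8 1.2 3.0
   vertex 2.8 1.6 4.0
   vertex 1.6 0.8 2.6
  endloop
 endfacet
 facet normal -0.492 -0.869 -0.058
  outer loop
   vertex 0.8 1.2 3.4
   vertex 0.4 1.6 0.8
   vertex 1.6 0.8 2.6
  endloop
 endfacet
 facet normal -0.988 0.010 0.153
  outer loop
   vertex 0.8 1.2 3.4
   vertex 0.6 3.0 2.0
   vertex 0.4 1.6 0.8
  endloop
 endfacet
 facet normal 0.034 -0.880 0.474
  outer loop
   vertex 0.8 1.2 3.4
   vertex 1.6 0.8 2.6
   vertex 2.8 1.6 4.0
  endloop
 endfacet
 facet normal -0.339 0.554 0.761
  outer loop
   vertex 0.8 1.2 3.4
   vertex 2.8 1.6 4.0
   vertex 0.6 3.0 2.0
  endloop
 endfacet
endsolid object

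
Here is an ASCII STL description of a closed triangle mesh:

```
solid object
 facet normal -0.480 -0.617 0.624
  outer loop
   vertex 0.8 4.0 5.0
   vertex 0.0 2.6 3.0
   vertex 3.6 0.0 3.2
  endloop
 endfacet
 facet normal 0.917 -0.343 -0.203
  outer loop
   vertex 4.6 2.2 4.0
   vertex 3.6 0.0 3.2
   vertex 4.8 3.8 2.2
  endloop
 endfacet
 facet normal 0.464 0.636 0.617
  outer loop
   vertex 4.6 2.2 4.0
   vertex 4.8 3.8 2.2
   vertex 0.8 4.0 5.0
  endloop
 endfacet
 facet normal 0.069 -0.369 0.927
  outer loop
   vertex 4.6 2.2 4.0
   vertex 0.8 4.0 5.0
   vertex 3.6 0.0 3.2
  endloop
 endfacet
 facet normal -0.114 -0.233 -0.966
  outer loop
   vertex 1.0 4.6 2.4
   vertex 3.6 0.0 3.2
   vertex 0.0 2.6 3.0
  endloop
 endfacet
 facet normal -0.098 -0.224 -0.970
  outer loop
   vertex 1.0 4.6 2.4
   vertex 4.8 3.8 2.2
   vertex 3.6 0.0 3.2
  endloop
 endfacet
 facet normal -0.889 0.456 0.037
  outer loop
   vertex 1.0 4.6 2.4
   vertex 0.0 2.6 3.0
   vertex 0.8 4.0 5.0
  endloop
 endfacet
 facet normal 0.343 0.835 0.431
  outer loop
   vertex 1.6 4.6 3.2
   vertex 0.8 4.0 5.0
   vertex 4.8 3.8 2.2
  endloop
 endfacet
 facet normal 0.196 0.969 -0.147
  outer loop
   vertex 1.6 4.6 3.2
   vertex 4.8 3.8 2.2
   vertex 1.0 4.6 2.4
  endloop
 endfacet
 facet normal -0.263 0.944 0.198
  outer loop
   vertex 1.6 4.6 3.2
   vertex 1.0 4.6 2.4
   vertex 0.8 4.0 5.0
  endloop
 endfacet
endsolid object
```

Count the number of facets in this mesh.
10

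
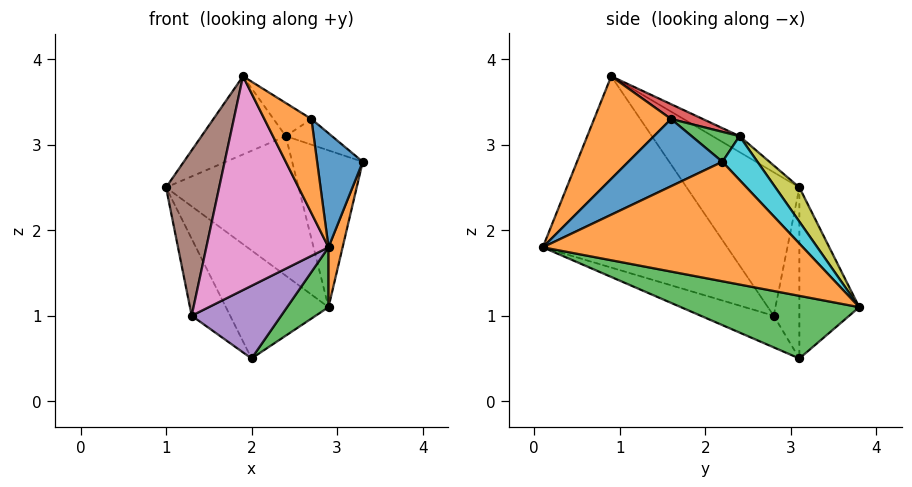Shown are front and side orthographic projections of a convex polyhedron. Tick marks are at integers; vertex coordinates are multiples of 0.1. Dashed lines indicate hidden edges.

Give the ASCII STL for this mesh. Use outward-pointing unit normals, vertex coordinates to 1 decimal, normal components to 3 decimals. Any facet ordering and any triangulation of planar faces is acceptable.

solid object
 facet normal -0.489 0.838 -0.244
  outer loop
   vertex 2.9 3.8 1.1
   vertex 2.0 3.1 0.5
   vertex 1.0 3.1 2.5
  endloop
 endfacet
 facet normal 0.960 -0.052 -0.275
  outer loop
   vertex 2.9 3.8 1.1
   vertex 3.3 2.2 2.8
   vertex 2.9 0.1 1.8
  endloop
 endfacet
 facet normal 0.625 -0.145 -0.767
  outer loop
   vertex 2.9 3.8 1.1
   vertex 2.9 0.1 1.8
   vertex 2.0 3.1 0.5
  endloop
 endfacet
 facet normal -0.535 0.802 -0.267
  outer loop
   vertex 1.3 2.8 1.0
   vertex 1.0 3.1 2.5
   vertex 2.0 3.1 0.5
  endloop
 endfacet
 facet normal -0.376 -0.461 -0.804
  outer loop
   vertex 1.3 2.8 1.0
   vertex 2.0 3.1 0.5
   vertex 2.9 0.1 1.8
  endloop
 endfacet
 facet normal -0.900 -0.425 -0.095
  outer loop
   vertex 1.3 2.8 1.0
   vertex 1.9 0.9 3.8
   vertex 1.0 3.1 2.5
  endloop
 endfacet
 facet normal -0.818 -0.542 -0.192
  outer loop
   vertex 1.3 2.8 1.0
   vertex 2.9 0.1 1.8
   vertex 1.9 0.9 3.8
  endloop
 endfacet
 facet normal -0.147 0.458 0.877
  outer loop
   vertex 2.4 2.4 3.1
   vertex 1.0 3.1 2.5
   vertex 1.9 0.9 3.8
  endloop
 endfacet
 facet normal 0.143 0.794 0.591
  outer loop
   vertex 2.4 2.4 3.1
   vertex 2.9 3.8 1.1
   vertex 1.0 3.1 2.5
  endloop
 endfacet
 facet normal 0.358 0.720 0.594
  outer loop
   vertex 2.4 2.4 3.1
   vertex 3.3 2.2 2.8
   vertex 2.9 3.8 1.1
  endloop
 endfacet
 facet normal 0.786 -0.381 0.486
  outer loop
   vertex 2.7 1.6 3.3
   vertex 2.9 0.1 1.8
   vertex 3.3 2.2 2.8
  endloop
 endfacet
 facet normal 0.720 -0.440 0.536
  outer loop
   vertex 2.7 1.6 3.3
   vertex 1.9 0.9 3.8
   vertex 2.9 0.1 1.8
  endloop
 endfacet
 facet normal 0.365 0.352 0.862
  outer loop
   vertex 2.7 1.6 3.3
   vertex 3.3 2.2 2.8
   vertex 2.4 2.4 3.1
  endloop
 endfacet
 facet normal 0.276 0.329 0.903
  outer loop
   vertex 2.7 1.6 3.3
   vertex 2.4 2.4 3.1
   vertex 1.9 0.9 3.8
  endloop
 endfacet
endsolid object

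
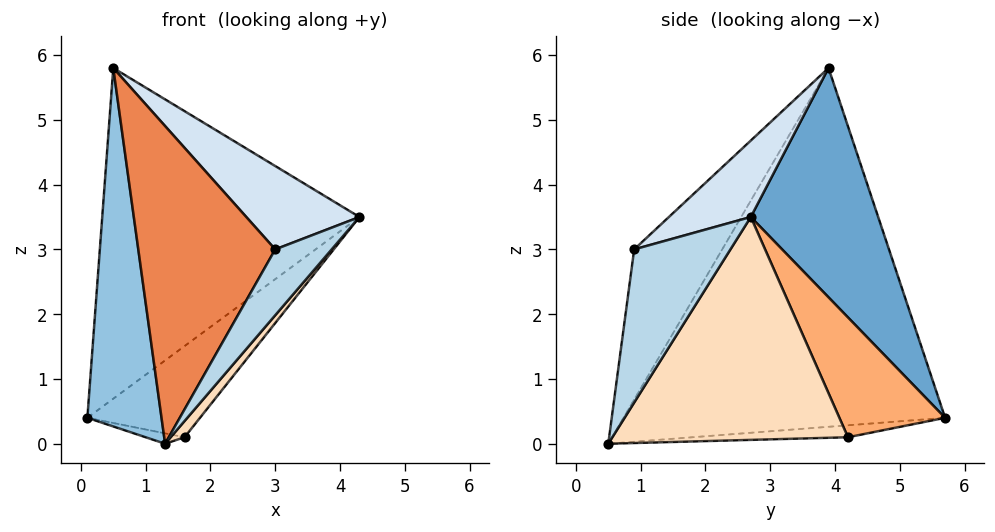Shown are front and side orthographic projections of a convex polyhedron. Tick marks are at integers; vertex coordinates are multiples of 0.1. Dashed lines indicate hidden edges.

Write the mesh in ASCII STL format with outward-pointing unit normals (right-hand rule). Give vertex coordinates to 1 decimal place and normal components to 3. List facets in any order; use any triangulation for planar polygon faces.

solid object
 facet normal 0.429 0.866 0.257
  outer loop
   vertex 0.5 3.9 5.8
   vertex 4.3 2.7 3.5
   vertex 0.1 5.7 0.4
  endloop
 endfacet
 facet normal -0.974 -0.225 -0.003
  outer loop
   vertex 0.5 3.9 5.8
   vertex 0.1 5.7 0.4
   vertex 1.3 0.5 0.0
  endloop
 endfacet
 facet normal 0.795 -0.466 -0.388
  outer loop
   vertex 3.0 0.9 3.0
   vertex 1.3 0.5 0.0
   vertex 4.3 2.7 3.5
  endloop
 endfacet
 facet normal 0.342 -0.473 0.812
  outer loop
   vertex 3.0 0.9 3.0
   vertex 4.3 2.7 3.5
   vertex 0.5 3.9 5.8
  endloop
 endfacet
 facet normal -0.499 -0.776 0.386
  outer loop
   vertex 3.0 0.9 3.0
   vertex 0.5 3.9 5.8
   vertex 1.3 0.5 0.0
  endloop
 endfacet
 facet normal 0.668 0.712 -0.217
  outer loop
   vertex 1.6 4.2 0.1
   vertex 0.1 5.7 0.4
   vertex 4.3 2.7 3.5
  endloop
 endfacet
 facet normal -0.158 0.039 -0.987
  outer loop
   vertex 1.6 4.2 0.1
   vertex 1.3 0.5 0.0
   vertex 0.1 5.7 0.4
  endloop
 endfacet
 facet normal 0.772 -0.046 -0.633
  outer loop
   vertex 1.6 4.2 0.1
   vertex 4.3 2.7 3.5
   vertex 1.3 0.5 0.0
  endloop
 endfacet
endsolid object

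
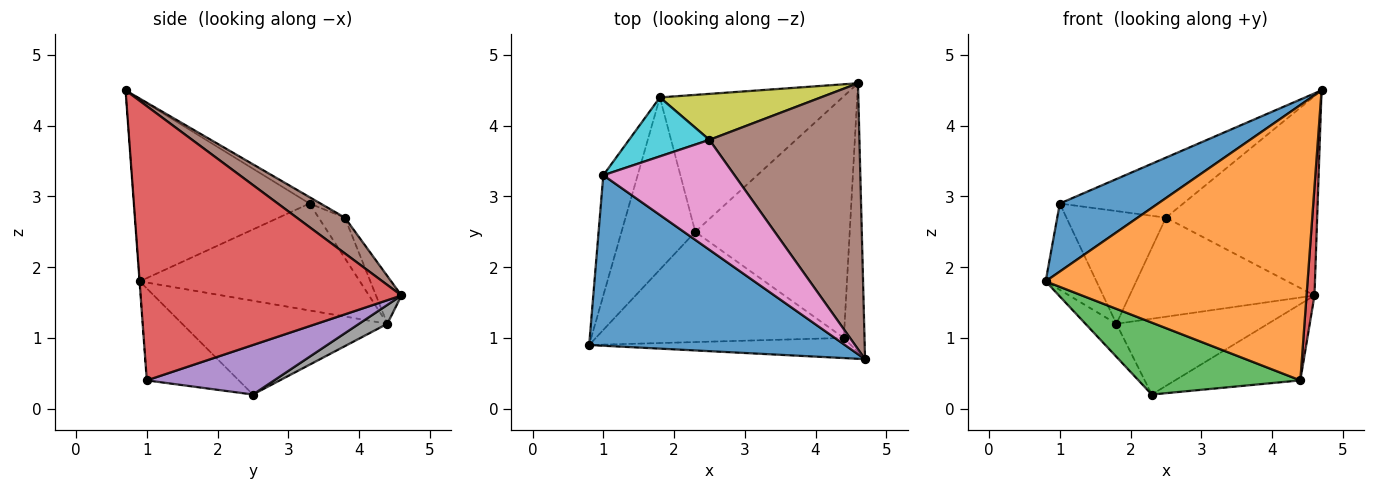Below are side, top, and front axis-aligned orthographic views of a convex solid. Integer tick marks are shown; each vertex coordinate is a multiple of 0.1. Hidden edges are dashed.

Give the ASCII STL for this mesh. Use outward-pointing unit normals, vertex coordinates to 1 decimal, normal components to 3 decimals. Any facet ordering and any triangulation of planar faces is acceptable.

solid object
 facet normal -0.552 -0.309 0.774
  outer loop
   vertex 1.0 3.3 2.9
   vertex 0.8 0.9 1.8
   vertex 4.7 0.7 4.5
  endloop
 endfacet
 facet normal -0.001 -0.997 -0.073
  outer loop
   vertex 4.4 1.0 0.4
   vertex 4.7 0.7 4.5
   vertex 0.8 0.9 1.8
  endloop
 endfacet
 facet normal -0.297 -0.522 -0.800
  outer loop
   vertex 4.4 1.0 0.4
   vertex 0.8 0.9 1.8
   vertex 2.3 2.5 0.2
  endloop
 endfacet
 facet normal 0.997 -0.030 -0.075
  outer loop
   vertex 4.4 1.0 0.4
   vertex 4.6 4.6 1.6
   vertex 4.7 0.7 4.5
  endloop
 endfacet
 facet normal 0.292 0.288 -0.912
  outer loop
   vertex 4.4 1.0 0.4
   vertex 2.3 2.5 0.2
   vertex 4.6 4.6 1.6
  endloop
 endfacet
 facet normal 0.187 0.589 0.786
  outer loop
   vertex 2.5 3.8 2.7
   vertex 4.7 0.7 4.5
   vertex 4.6 4.6 1.6
  endloop
 endfacet
 facet normal -0.043 0.479 0.877
  outer loop
   vertex 2.5 3.8 2.7
   vertex 1.0 3.3 2.9
   vertex 4.7 0.7 4.5
  endloop
 endfacet
 facet normal 0.090 0.482 -0.871
  outer loop
   vertex 1.8 4.4 1.2
   vertex 4.6 4.6 1.6
   vertex 2.3 2.5 0.2
  endloop
 endfacet
 facet normal -0.124 0.900 0.418
  outer loop
   vertex 1.8 4.4 1.2
   vertex 2.5 3.8 2.7
   vertex 4.6 4.6 1.6
  endloop
 endfacet
 facet normal -0.227 0.863 0.451
  outer loop
   vertex 1.8 4.4 1.2
   vertex 1.0 3.3 2.9
   vertex 2.5 3.8 2.7
  endloop
 endfacet
 facet normal -0.780 0.118 -0.614
  outer loop
   vertex 1.8 4.4 1.2
   vertex 2.3 2.5 0.2
   vertex 0.8 0.9 1.8
  endloop
 endfacet
 facet normal -0.930 0.214 -0.299
  outer loop
   vertex 1.8 4.4 1.2
   vertex 0.8 0.9 1.8
   vertex 1.0 3.3 2.9
  endloop
 endfacet
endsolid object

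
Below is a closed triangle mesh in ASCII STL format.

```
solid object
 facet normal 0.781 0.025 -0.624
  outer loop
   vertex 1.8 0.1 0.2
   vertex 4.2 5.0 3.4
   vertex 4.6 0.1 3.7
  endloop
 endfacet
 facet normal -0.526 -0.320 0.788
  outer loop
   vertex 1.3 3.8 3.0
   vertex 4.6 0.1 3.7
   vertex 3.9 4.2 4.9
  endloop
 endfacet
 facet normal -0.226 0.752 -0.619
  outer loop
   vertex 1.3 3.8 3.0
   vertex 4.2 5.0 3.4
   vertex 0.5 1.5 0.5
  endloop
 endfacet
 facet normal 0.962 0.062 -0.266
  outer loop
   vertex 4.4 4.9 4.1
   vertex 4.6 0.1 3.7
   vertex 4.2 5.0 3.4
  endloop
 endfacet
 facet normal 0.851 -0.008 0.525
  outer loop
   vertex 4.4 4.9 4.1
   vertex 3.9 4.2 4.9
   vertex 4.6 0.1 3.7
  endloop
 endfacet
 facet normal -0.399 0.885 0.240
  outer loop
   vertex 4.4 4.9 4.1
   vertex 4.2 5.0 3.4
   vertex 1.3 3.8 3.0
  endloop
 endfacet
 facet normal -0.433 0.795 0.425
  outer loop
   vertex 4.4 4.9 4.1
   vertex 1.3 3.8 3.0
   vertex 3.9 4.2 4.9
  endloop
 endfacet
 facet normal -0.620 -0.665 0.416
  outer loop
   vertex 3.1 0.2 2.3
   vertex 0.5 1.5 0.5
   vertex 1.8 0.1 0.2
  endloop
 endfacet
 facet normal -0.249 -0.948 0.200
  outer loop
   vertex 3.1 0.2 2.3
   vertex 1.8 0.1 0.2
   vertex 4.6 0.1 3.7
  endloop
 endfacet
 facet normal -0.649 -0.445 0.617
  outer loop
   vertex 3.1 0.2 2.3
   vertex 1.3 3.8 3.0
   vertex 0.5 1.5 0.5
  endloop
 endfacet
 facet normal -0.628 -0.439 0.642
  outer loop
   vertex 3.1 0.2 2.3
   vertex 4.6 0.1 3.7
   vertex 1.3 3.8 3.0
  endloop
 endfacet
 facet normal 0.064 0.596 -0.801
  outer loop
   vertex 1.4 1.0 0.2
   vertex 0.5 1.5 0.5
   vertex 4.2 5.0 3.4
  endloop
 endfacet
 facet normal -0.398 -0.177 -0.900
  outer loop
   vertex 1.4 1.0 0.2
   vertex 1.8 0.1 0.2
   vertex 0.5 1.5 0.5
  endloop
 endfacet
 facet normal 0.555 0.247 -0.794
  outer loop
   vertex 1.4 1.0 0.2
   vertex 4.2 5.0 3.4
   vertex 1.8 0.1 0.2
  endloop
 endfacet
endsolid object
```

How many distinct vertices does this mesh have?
9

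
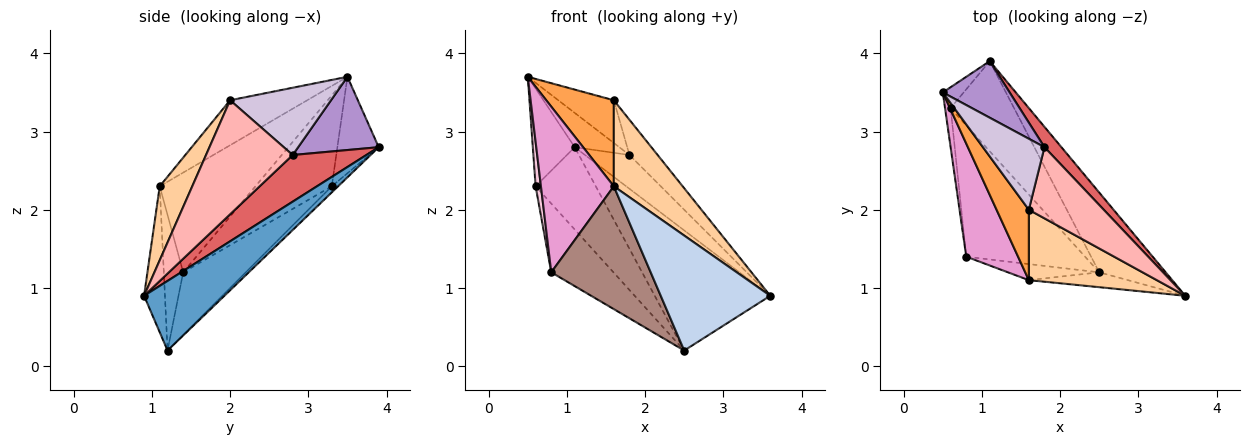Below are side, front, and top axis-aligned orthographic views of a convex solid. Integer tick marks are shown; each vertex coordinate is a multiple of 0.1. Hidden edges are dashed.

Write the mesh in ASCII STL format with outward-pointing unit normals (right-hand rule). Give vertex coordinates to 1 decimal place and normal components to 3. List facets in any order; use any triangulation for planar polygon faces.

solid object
 facet normal 0.501 0.721 -0.479
  outer loop
   vertex 2.5 1.2 0.2
   vertex 1.1 3.9 2.8
   vertex 3.6 0.9 0.9
  endloop
 endfacet
 facet normal -0.186 -0.975 -0.126
  outer loop
   vertex 1.6 1.1 2.3
   vertex 2.5 1.2 0.2
   vertex 3.6 0.9 0.9
  endloop
 endfacet
 facet normal -0.662 -0.580 0.475
  outer loop
   vertex 1.6 2.0 3.4
   vertex 0.5 3.5 3.7
   vertex 1.6 1.1 2.3
  endloop
 endfacet
 facet normal 0.344 -0.727 0.595
  outer loop
   vertex 1.6 2.0 3.4
   vertex 1.6 1.1 2.3
   vertex 3.6 0.9 0.9
  endloop
 endfacet
 facet normal -0.694 0.704 -0.150
  outer loop
   vertex 0.6 3.3 2.3
   vertex 0.5 3.5 3.7
   vertex 1.1 3.9 2.8
  endloop
 endfacet
 facet normal -0.071 0.673 -0.737
  outer loop
   vertex 0.6 3.3 2.3
   vertex 1.1 3.9 2.8
   vertex 2.5 1.2 0.2
  endloop
 endfacet
 facet normal 0.818 0.493 0.297
  outer loop
   vertex 1.8 2.8 2.7
   vertex 3.6 0.9 0.9
   vertex 1.1 3.9 2.8
  endloop
 endfacet
 facet normal 0.807 0.262 0.530
  outer loop
   vertex 1.8 2.8 2.7
   vertex 1.6 2.0 3.4
   vertex 3.6 0.9 0.9
  endloop
 endfacet
 facet normal 0.684 0.378 0.624
  outer loop
   vertex 1.8 2.8 2.7
   vertex 1.1 3.9 2.8
   vertex 0.5 3.5 3.7
  endloop
 endfacet
 facet normal 0.684 0.376 0.625
  outer loop
   vertex 1.8 2.8 2.7
   vertex 0.5 3.5 3.7
   vertex 1.6 2.0 3.4
  endloop
 endfacet
 facet normal -0.190 -0.974 -0.128
  outer loop
   vertex 0.8 1.4 1.2
   vertex 2.5 1.2 0.2
   vertex 1.6 1.1 2.3
  endloop
 endfacet
 facet normal -0.423 0.420 -0.803
  outer loop
   vertex 0.8 1.4 1.2
   vertex 0.6 3.3 2.3
   vertex 2.5 1.2 0.2
  endloop
 endfacet
 facet normal -0.735 -0.560 0.382
  outer loop
   vertex 0.8 1.4 1.2
   vertex 1.6 1.1 2.3
   vertex 0.5 3.5 3.7
  endloop
 endfacet
 facet normal -0.996 -0.069 -0.061
  outer loop
   vertex 0.8 1.4 1.2
   vertex 0.5 3.5 3.7
   vertex 0.6 3.3 2.3
  endloop
 endfacet
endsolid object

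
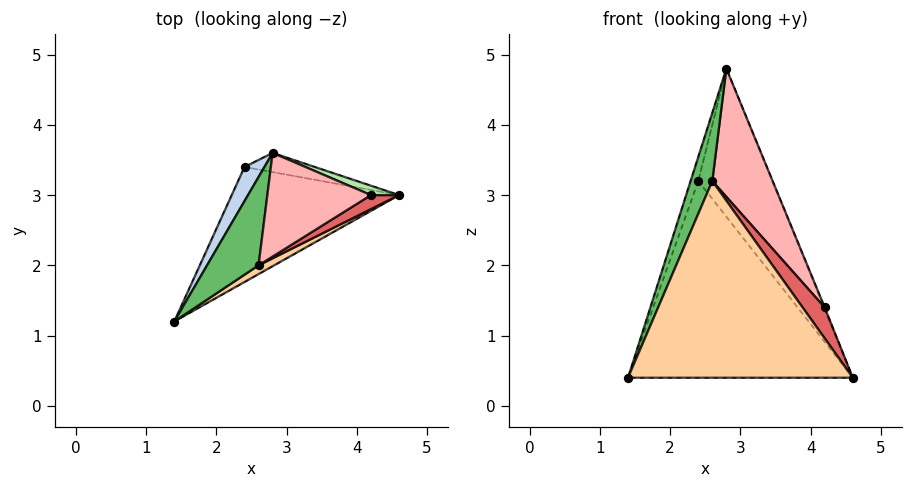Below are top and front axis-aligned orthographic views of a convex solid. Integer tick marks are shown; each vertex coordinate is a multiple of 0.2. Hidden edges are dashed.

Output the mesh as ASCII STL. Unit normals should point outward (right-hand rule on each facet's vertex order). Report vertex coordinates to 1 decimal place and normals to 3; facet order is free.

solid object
 facet normal -0.437 0.777 -0.454
  outer loop
   vertex 2.4 3.4 3.2
   vertex 4.6 3.0 0.4
   vertex 1.4 1.2 0.4
  endloop
 endfacet
 facet normal -0.963 0.156 0.221
  outer loop
   vertex 2.4 3.4 3.2
   vertex 1.4 1.2 0.4
   vertex 2.8 3.6 4.8
  endloop
 endfacet
 facet normal 0.017 0.992 -0.128
  outer loop
   vertex 2.4 3.4 3.2
   vertex 2.8 3.6 4.8
   vertex 4.6 3.0 0.4
  endloop
 endfacet
 facet normal 0.490 -0.871 0.039
  outer loop
   vertex 2.6 2.0 3.2
   vertex 1.4 1.2 0.4
   vertex 4.6 3.0 0.4
  endloop
 endfacet
 facet normal -0.821 -0.349 0.452
  outer loop
   vertex 2.6 2.0 3.2
   vertex 2.8 3.6 4.8
   vertex 1.4 1.2 0.4
  endloop
 endfacet
 facet normal 0.927 0.062 0.371
  outer loop
   vertex 4.2 3.0 1.4
   vertex 4.6 3.0 0.4
   vertex 2.8 3.6 4.8
  endloop
 endfacet
 facet normal 0.719 -0.633 0.288
  outer loop
   vertex 4.2 3.0 1.4
   vertex 2.6 2.0 3.2
   vertex 4.6 3.0 0.4
  endloop
 endfacet
 facet normal 0.766 -0.500 0.404
  outer loop
   vertex 4.2 3.0 1.4
   vertex 2.8 3.6 4.8
   vertex 2.6 2.0 3.2
  endloop
 endfacet
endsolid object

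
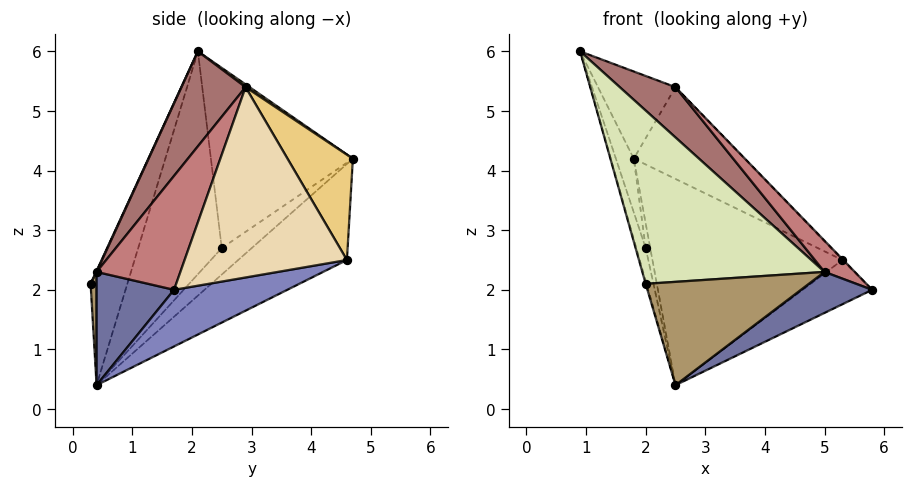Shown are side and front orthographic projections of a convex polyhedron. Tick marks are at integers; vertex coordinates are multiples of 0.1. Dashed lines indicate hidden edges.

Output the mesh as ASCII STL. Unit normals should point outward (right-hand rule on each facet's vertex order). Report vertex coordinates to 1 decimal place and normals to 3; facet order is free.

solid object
 facet normal 0.529 -0.486 -0.696
  outer loop
   vertex 5.0 0.4 2.3
   vertex 2.5 0.4 0.4
   vertex 5.8 1.7 2.0
  endloop
 endfacet
 facet normal 0.355 0.218 -0.909
  outer loop
   vertex 5.3 4.6 2.5
   vertex 5.8 1.7 2.0
   vertex 2.5 0.4 0.4
  endloop
 endfacet
 facet normal -0.339 0.592 -0.732
  outer loop
   vertex 5.3 4.6 2.5
   vertex 2.5 0.4 0.4
   vertex 1.8 4.7 4.2
  endloop
 endfacet
 facet normal -0.946 0.119 -0.301
  outer loop
   vertex 2.0 2.5 2.7
   vertex 0.9 2.1 6.0
   vertex 1.8 4.7 4.2
  endloop
 endfacet
 facet normal -0.947 0.106 -0.303
  outer loop
   vertex 2.0 2.5 2.7
   vertex 2.5 0.4 0.4
   vertex 0.9 2.1 6.0
  endloop
 endfacet
 facet normal -0.933 0.142 -0.332
  outer loop
   vertex 2.0 2.5 2.7
   vertex 1.8 4.7 4.2
   vertex 2.5 0.4 0.4
  endloop
 endfacet
 facet normal -0.959 0.022 -0.281
  outer loop
   vertex 2.0 0.3 2.1
   vertex 0.9 2.1 6.0
   vertex 2.5 0.4 0.4
  endloop
 endfacet
 facet normal 0.002 -0.908 0.420
  outer loop
   vertex 2.0 0.3 2.1
   vertex 5.0 0.4 2.3
   vertex 0.9 2.1 6.0
  endloop
 endfacet
 facet normal 0.036 -0.998 -0.048
  outer loop
   vertex 2.0 0.3 2.1
   vertex 2.5 0.4 0.4
   vertex 5.0 0.4 2.3
  endloop
 endfacet
 facet normal 0.029 0.562 0.826
  outer loop
   vertex 2.5 2.9 5.4
   vertex 1.8 4.7 4.2
   vertex 0.9 2.1 6.0
  endloop
 endfacet
 facet normal 0.360 0.610 0.706
  outer loop
   vertex 2.5 2.9 5.4
   vertex 5.3 4.6 2.5
   vertex 1.8 4.7 4.2
  endloop
 endfacet
 facet normal 0.718 0.004 0.696
  outer loop
   vertex 2.5 2.9 5.4
   vertex 5.8 1.7 2.0
   vertex 5.3 4.6 2.5
  endloop
 endfacet
 facet normal 0.498 -0.433 0.751
  outer loop
   vertex 2.5 2.9 5.4
   vertex 0.9 2.1 6.0
   vertex 5.0 0.4 2.3
  endloop
 endfacet
 facet normal 0.654 -0.237 0.718
  outer loop
   vertex 2.5 2.9 5.4
   vertex 5.0 0.4 2.3
   vertex 5.8 1.7 2.0
  endloop
 endfacet
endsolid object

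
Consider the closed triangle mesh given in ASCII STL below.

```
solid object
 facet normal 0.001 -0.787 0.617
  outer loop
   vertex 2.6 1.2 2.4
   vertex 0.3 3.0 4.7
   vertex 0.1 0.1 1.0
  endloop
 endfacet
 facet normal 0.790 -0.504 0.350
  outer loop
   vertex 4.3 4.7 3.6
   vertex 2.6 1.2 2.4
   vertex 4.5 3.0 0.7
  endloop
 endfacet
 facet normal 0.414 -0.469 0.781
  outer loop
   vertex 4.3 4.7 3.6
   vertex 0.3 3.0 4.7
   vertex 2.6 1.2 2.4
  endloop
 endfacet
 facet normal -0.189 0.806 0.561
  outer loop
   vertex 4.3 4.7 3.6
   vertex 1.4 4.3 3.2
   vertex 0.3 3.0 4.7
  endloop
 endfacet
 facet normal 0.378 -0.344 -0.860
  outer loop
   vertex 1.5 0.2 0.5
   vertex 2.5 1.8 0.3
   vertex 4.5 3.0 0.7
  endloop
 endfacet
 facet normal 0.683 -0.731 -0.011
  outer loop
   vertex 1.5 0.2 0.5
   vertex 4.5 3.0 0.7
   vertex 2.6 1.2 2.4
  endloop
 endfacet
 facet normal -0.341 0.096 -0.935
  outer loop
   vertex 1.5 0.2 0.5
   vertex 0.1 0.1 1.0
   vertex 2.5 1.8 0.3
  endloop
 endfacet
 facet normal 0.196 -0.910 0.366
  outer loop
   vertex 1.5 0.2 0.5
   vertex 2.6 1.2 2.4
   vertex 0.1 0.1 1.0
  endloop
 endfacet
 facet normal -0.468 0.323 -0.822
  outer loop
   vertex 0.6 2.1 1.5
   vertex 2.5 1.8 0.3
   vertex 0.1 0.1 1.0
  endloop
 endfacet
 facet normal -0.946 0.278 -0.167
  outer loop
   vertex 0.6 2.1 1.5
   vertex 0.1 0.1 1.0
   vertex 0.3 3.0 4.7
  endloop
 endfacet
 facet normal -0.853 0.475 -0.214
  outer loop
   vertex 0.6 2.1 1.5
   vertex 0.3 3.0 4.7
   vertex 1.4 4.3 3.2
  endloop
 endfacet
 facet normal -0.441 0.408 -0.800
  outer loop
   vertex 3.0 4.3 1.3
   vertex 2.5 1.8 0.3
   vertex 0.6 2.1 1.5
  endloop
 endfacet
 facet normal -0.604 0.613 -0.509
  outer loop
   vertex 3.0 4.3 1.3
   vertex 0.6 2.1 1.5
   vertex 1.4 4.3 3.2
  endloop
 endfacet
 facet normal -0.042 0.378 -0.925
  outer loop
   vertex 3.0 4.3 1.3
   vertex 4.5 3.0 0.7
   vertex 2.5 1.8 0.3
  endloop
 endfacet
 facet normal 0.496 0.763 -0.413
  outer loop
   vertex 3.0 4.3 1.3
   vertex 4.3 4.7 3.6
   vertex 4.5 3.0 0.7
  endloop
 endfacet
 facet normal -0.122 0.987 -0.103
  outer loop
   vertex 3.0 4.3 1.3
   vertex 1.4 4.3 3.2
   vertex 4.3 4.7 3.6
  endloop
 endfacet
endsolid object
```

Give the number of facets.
16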